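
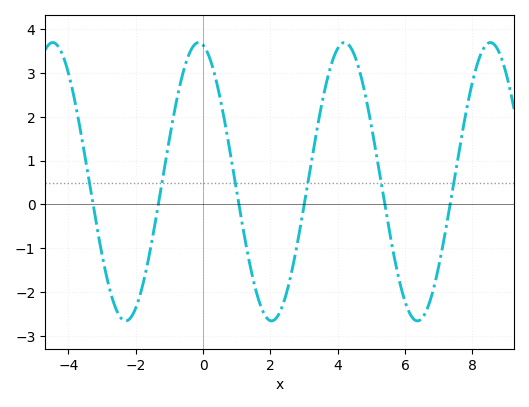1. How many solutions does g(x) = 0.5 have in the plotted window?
6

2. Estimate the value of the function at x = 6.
-2.22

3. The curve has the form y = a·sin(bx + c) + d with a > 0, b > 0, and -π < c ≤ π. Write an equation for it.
y = 3.18sin(1.45x + 1.76) + 0.52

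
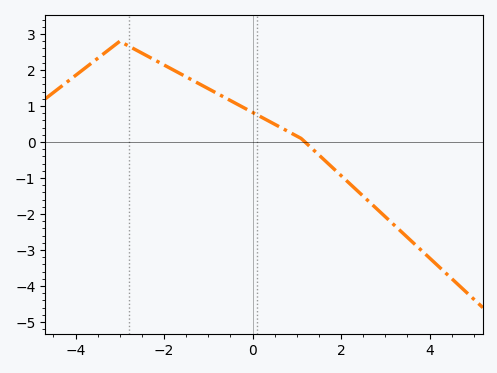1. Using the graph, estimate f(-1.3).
1.7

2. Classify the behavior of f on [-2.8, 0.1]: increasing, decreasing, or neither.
decreasing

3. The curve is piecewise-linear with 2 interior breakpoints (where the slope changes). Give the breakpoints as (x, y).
(-3, 2.8); (1.1, 0.1)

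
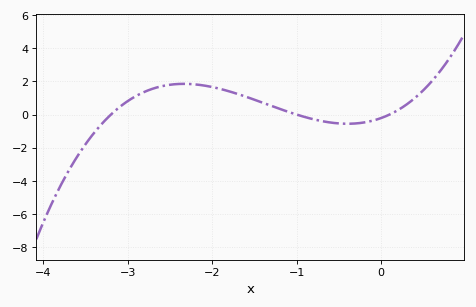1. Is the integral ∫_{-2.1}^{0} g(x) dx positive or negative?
positive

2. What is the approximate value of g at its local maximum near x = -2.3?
1.86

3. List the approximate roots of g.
-3.2, -1, 0.1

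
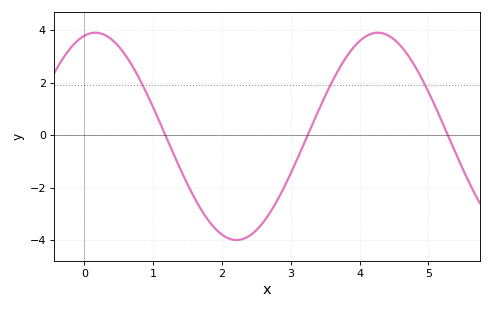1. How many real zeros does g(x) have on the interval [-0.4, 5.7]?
3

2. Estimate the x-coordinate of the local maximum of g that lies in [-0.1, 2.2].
0.157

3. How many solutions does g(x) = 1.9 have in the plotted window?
3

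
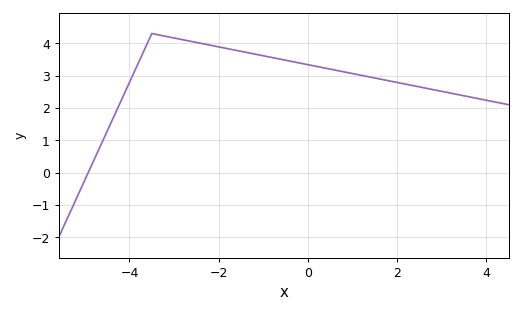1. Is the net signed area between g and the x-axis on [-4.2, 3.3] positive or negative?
positive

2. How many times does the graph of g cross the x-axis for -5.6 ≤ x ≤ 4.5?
1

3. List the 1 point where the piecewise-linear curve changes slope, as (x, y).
(-3.5, 4.3)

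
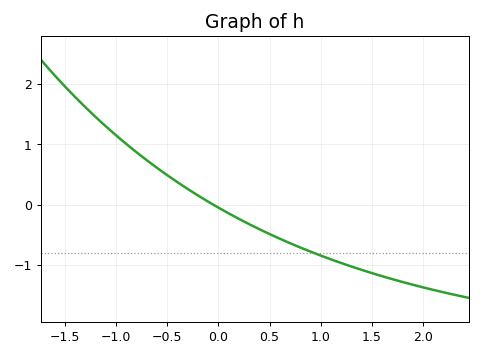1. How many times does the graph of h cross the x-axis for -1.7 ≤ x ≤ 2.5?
1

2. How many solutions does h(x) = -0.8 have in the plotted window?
1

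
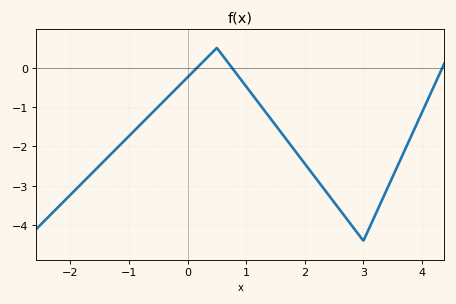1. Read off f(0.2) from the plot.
0.052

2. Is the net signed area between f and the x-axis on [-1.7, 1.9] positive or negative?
negative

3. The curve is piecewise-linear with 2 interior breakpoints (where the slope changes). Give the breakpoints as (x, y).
(0.5, 0.5); (3, -4.4)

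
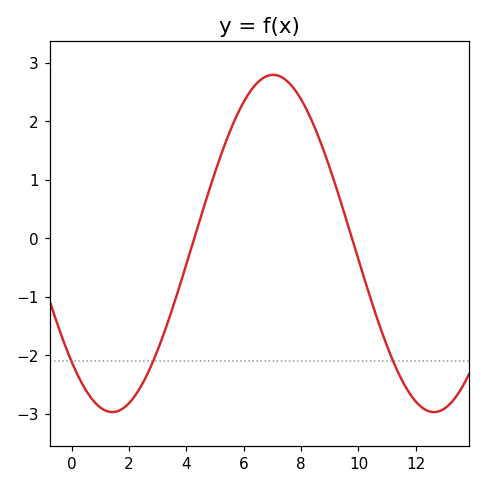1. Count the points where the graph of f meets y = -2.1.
3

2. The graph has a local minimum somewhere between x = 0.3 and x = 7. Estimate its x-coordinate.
1.4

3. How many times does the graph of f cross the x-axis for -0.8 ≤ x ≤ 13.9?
2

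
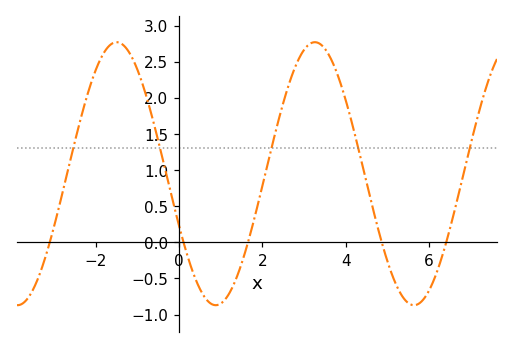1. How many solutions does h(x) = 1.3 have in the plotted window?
5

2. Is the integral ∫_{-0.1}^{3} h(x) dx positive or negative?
positive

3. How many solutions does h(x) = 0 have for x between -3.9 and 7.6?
5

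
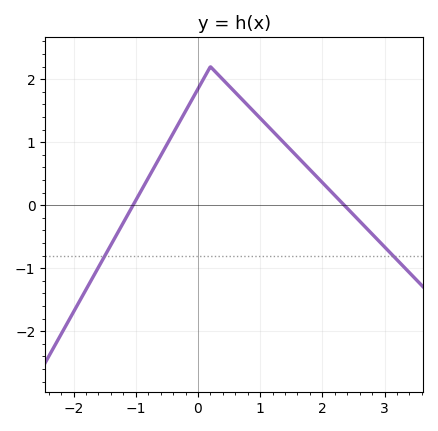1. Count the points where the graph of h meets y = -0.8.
2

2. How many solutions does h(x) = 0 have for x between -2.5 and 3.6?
2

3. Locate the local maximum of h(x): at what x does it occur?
0.202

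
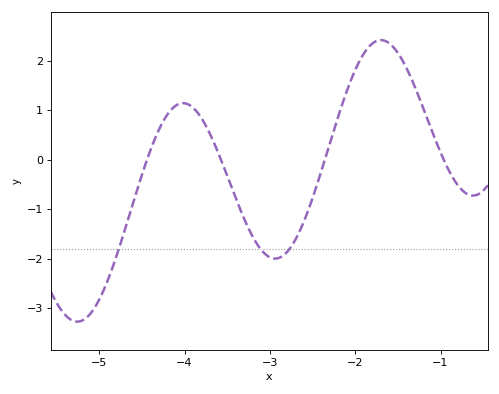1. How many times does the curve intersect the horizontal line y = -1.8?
3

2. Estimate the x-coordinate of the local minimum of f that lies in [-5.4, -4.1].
-5.3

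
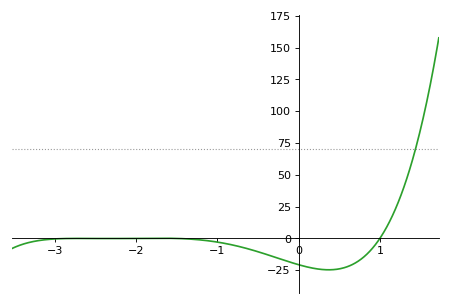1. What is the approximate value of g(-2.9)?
-0.118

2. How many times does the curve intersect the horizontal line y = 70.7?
1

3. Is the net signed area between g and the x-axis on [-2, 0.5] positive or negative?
negative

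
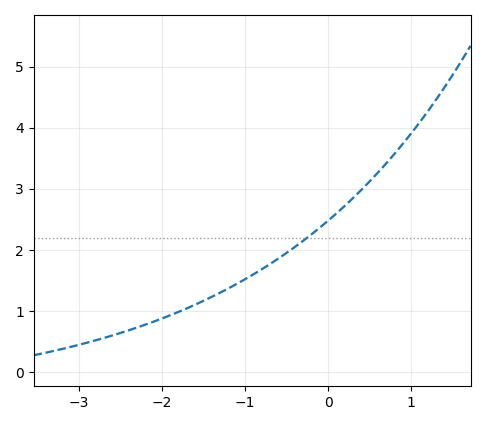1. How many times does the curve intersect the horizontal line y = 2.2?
1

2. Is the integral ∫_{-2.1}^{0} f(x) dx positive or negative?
positive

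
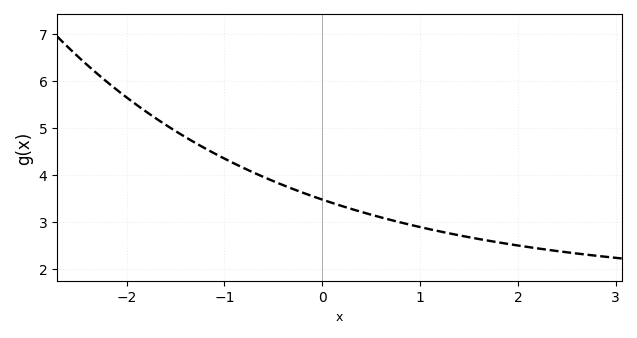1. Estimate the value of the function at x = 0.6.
3.1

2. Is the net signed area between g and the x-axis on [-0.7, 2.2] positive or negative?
positive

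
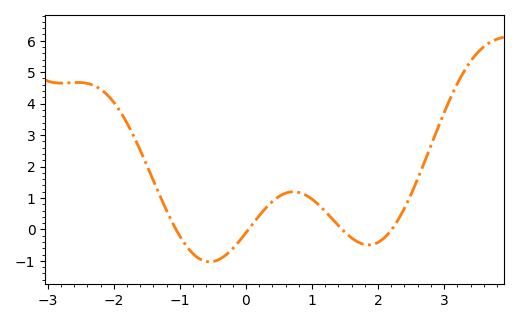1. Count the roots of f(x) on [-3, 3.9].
4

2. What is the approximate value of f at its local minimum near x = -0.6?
-1.03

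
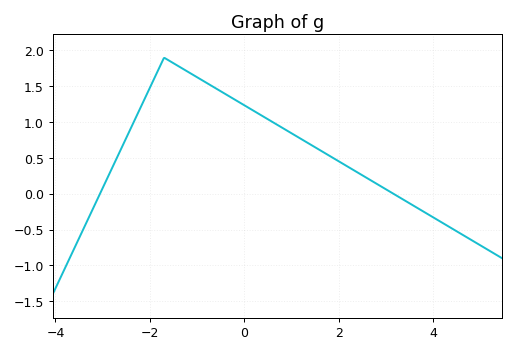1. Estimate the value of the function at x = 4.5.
-0.5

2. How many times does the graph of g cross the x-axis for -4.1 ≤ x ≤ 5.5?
2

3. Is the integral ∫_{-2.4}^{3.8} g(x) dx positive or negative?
positive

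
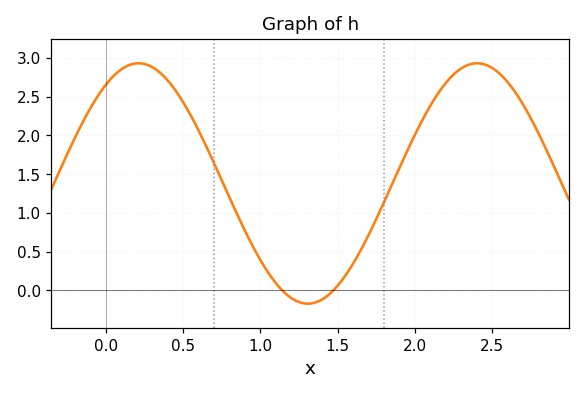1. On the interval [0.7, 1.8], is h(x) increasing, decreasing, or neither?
neither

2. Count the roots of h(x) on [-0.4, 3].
2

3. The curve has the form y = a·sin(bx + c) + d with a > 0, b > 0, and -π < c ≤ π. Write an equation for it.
y = 1.55sin(2.87x + 0.96) + 1.38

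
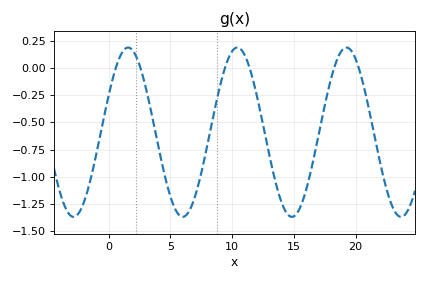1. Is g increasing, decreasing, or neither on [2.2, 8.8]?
neither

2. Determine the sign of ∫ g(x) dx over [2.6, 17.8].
negative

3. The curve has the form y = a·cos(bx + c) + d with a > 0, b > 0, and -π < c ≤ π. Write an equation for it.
y = 0.78cos(0.71x - 1.1) - 0.59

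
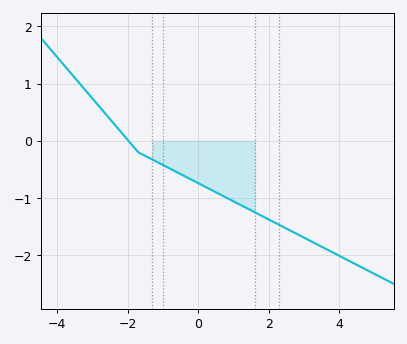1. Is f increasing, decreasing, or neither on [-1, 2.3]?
decreasing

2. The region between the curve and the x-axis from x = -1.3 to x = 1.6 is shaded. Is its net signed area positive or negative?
negative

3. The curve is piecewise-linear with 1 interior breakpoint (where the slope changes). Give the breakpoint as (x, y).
(-1.7, -0.2)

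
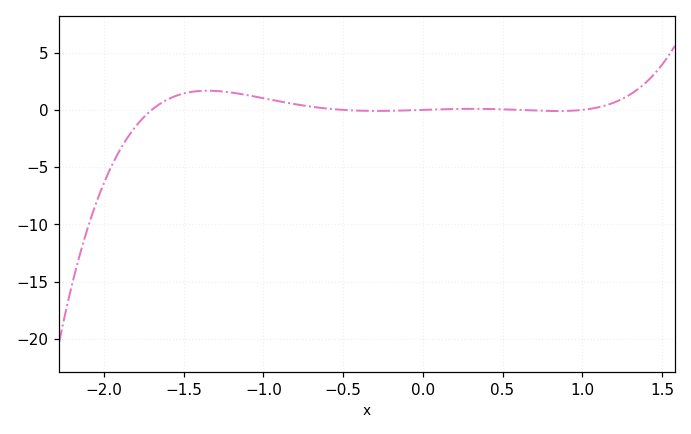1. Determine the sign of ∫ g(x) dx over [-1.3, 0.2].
positive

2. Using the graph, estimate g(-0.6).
0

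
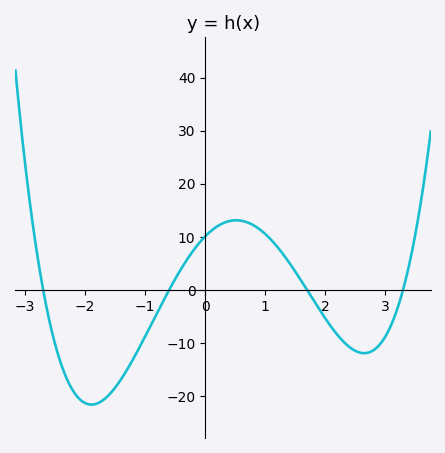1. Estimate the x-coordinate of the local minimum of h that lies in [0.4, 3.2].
2.7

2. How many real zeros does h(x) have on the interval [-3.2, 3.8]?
4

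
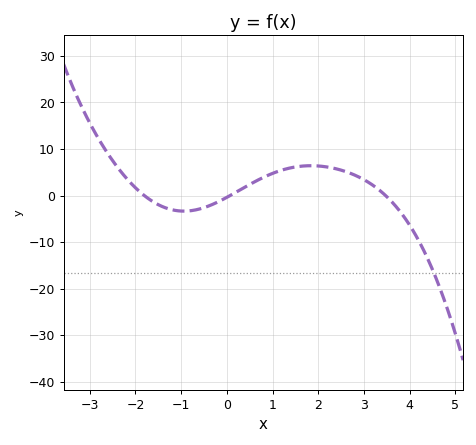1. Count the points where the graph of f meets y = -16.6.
1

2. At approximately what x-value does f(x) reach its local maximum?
1.8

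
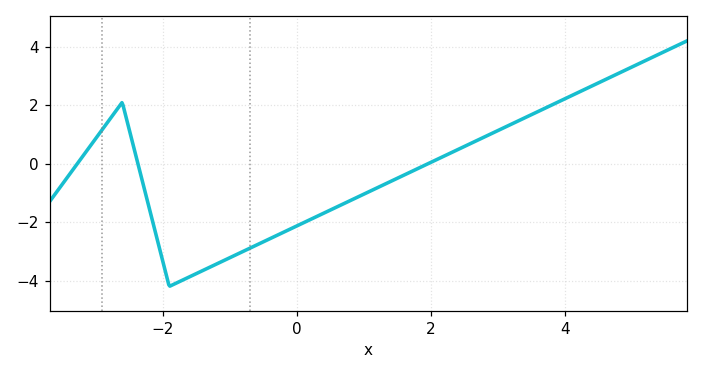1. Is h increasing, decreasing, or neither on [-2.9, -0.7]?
neither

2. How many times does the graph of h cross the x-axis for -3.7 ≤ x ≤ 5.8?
3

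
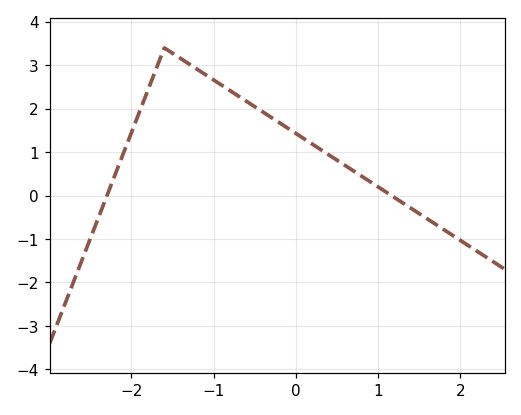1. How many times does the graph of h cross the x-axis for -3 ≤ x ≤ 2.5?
2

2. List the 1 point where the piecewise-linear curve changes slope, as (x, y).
(-1.6, 3.4)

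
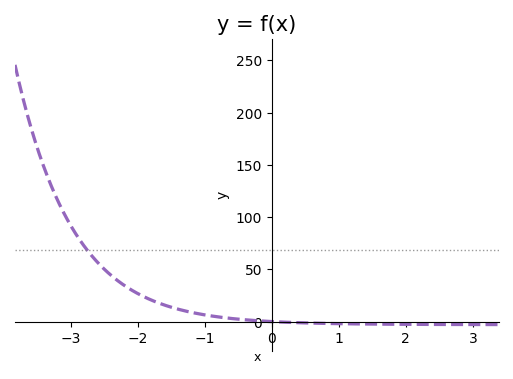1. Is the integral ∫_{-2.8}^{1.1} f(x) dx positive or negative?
positive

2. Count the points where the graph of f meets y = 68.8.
1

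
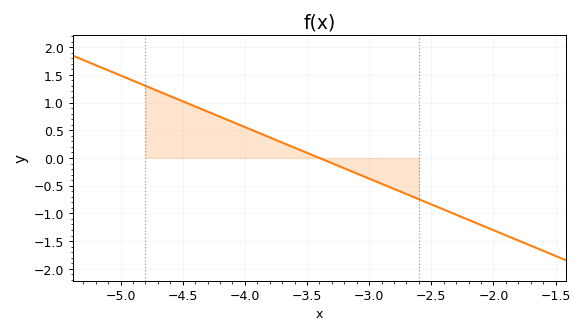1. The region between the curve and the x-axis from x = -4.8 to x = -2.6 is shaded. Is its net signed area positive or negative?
positive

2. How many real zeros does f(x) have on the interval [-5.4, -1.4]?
1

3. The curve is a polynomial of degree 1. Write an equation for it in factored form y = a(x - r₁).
y = -0.93(x + 3.4)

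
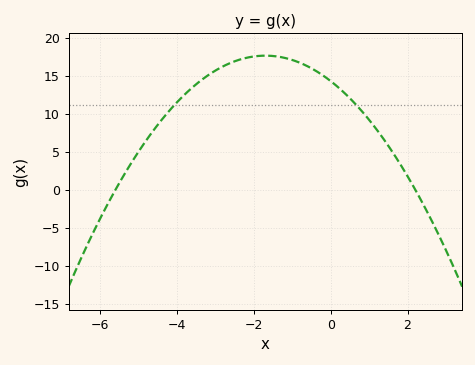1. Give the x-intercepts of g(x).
-5.6, 2.2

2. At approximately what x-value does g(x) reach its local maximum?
-1.6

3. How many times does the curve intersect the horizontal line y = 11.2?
2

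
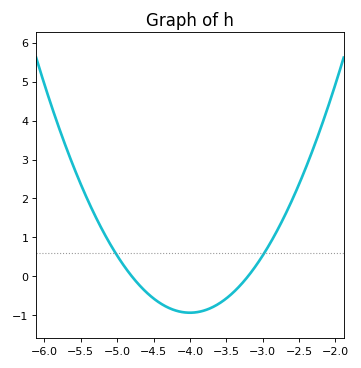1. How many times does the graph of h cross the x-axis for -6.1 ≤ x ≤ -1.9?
2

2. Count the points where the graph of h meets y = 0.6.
2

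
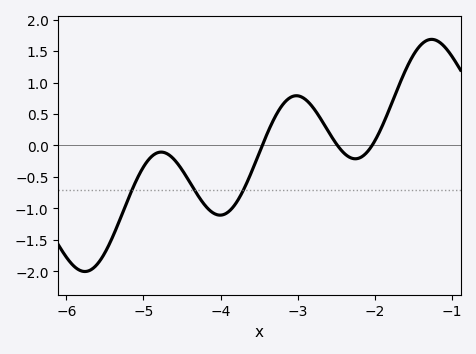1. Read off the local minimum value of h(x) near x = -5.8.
-2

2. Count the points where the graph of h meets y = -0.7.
3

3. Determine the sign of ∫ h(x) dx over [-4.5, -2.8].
negative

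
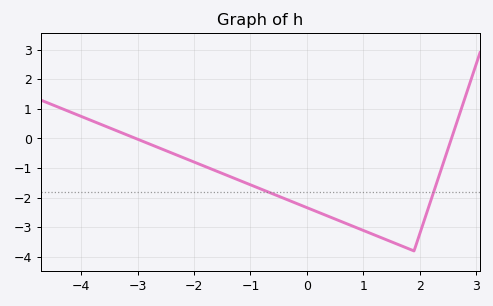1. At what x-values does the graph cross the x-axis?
-3.03, 2.56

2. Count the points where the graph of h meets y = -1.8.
2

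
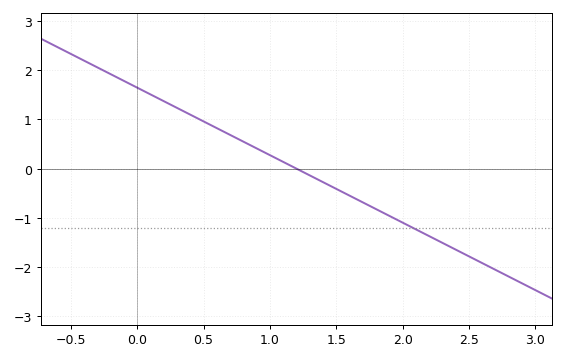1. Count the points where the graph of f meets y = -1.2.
1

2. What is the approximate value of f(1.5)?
-0.411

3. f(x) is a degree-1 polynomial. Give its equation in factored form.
y = -1.37(x - 1.2)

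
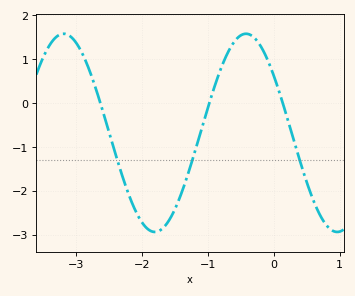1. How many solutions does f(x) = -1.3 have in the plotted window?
3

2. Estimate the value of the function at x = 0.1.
0.165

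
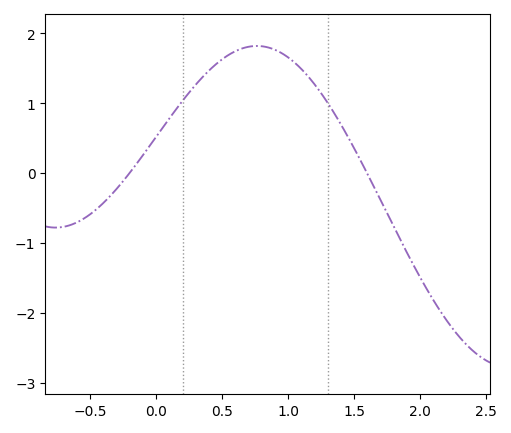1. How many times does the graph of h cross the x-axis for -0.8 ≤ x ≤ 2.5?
2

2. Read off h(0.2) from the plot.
1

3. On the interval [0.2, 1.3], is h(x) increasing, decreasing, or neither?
neither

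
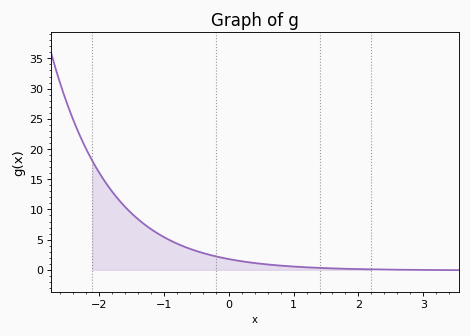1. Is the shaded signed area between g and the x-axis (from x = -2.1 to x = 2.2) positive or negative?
positive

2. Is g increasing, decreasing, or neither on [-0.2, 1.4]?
decreasing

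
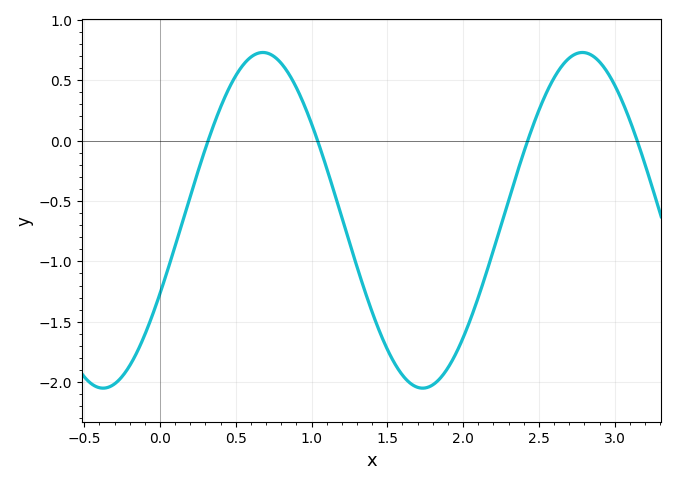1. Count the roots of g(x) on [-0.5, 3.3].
4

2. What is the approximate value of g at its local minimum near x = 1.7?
-2.05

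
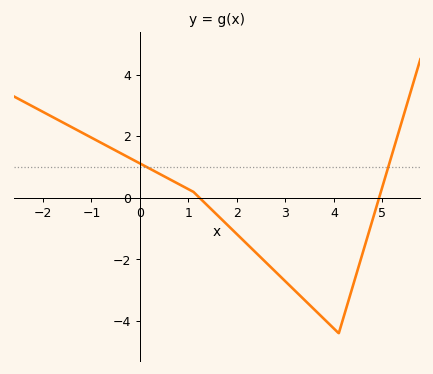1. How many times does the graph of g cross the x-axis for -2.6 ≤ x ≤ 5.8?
2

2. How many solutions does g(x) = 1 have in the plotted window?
2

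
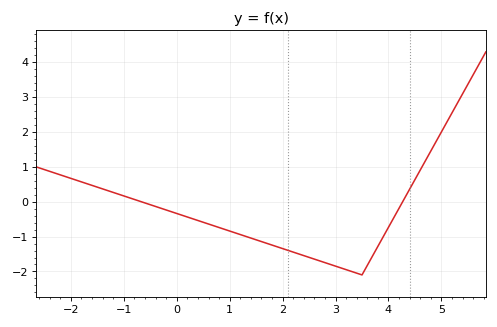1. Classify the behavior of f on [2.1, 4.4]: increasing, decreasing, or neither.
neither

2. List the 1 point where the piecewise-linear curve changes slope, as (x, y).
(3.5, -2.1)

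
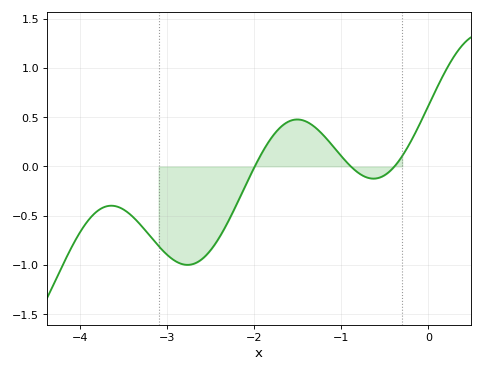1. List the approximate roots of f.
-1.99, -0.891, -0.389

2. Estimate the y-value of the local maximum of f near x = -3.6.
-0.399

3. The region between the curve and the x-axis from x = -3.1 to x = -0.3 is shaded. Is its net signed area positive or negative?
negative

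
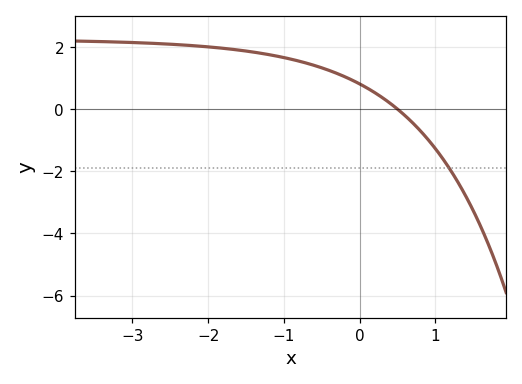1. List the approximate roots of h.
0.5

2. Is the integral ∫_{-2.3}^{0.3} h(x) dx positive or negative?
positive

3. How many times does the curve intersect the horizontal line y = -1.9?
1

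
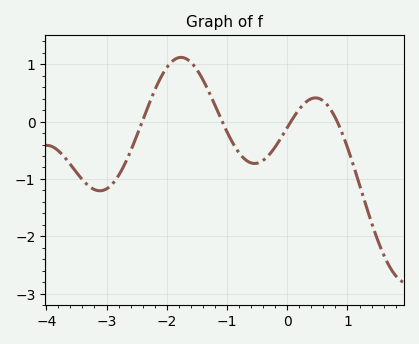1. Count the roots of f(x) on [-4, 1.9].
4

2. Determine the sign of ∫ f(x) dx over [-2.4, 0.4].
positive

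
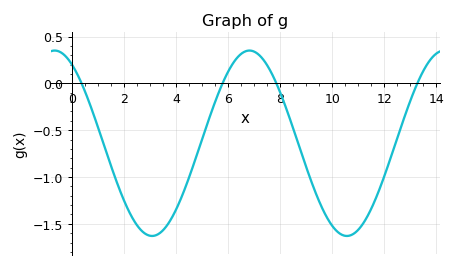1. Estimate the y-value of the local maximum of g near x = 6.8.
0.35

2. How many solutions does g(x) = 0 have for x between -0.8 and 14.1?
4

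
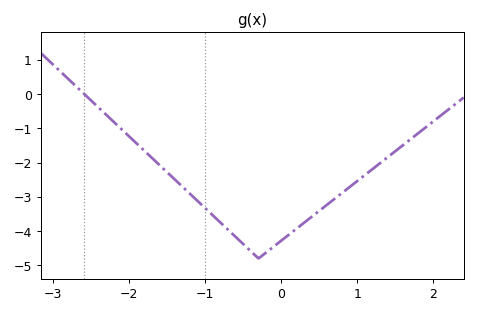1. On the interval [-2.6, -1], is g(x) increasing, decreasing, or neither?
decreasing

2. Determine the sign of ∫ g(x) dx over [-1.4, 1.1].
negative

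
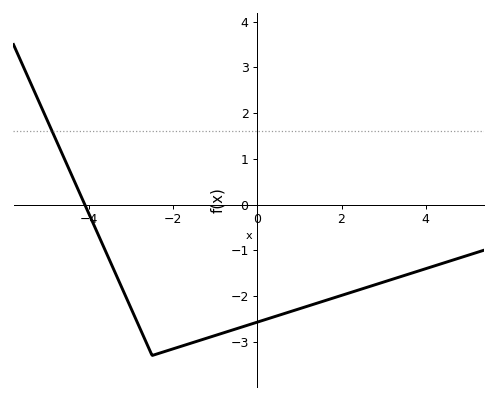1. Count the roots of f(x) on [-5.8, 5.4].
1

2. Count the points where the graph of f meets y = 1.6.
1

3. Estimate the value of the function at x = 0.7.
-2.37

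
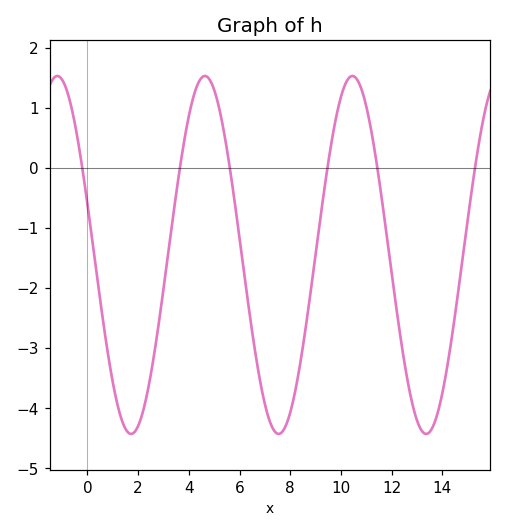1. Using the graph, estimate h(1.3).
-4.12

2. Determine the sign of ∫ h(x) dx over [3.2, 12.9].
negative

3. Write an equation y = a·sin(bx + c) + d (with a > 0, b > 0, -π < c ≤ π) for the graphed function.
y = 2.98sin(1.08x + 2.85) - 1.45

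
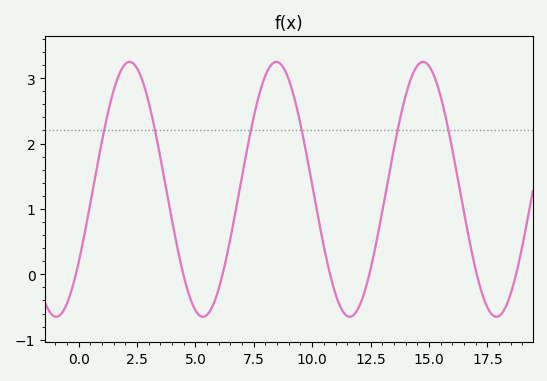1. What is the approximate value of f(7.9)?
2.9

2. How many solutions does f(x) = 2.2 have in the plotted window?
6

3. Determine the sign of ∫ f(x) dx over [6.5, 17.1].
positive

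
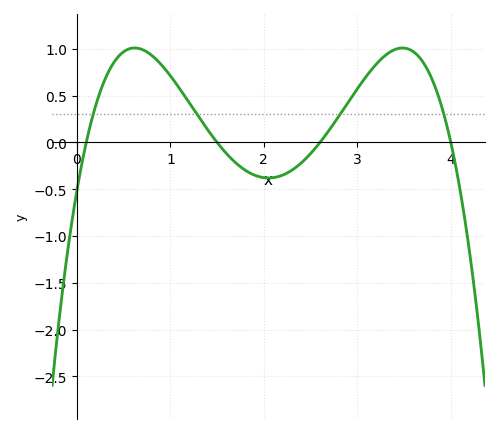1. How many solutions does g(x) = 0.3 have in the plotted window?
4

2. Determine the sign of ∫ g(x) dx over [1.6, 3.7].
positive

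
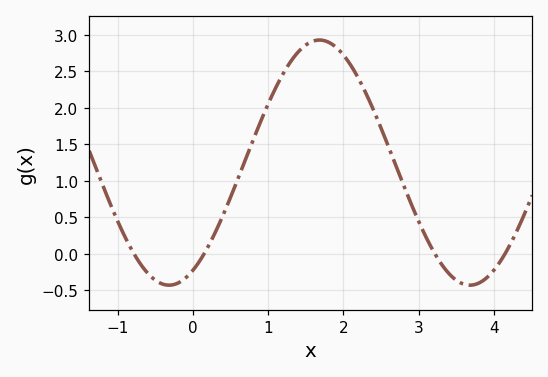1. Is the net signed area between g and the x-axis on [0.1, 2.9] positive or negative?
positive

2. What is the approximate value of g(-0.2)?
-0.401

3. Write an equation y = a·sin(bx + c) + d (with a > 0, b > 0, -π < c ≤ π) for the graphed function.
y = 1.68sin(1.57x - 1.07) + 1.25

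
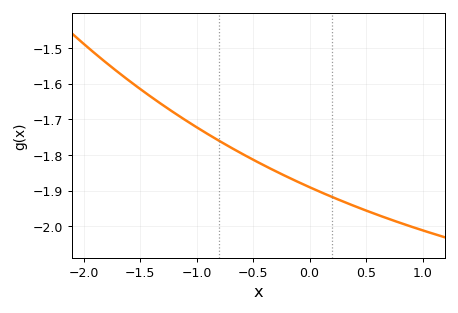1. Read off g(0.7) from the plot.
-1.98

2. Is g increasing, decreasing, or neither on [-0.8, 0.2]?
decreasing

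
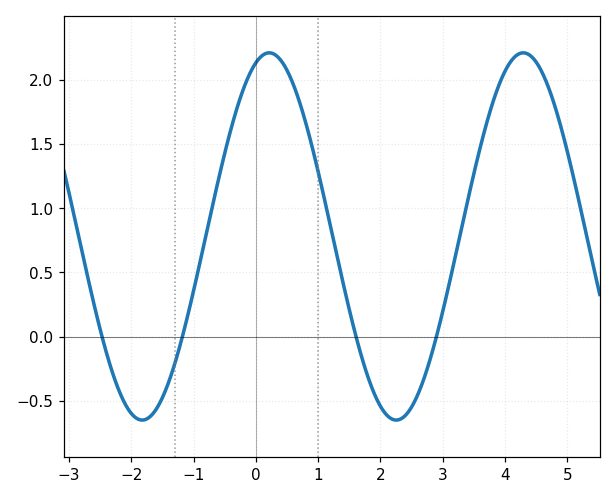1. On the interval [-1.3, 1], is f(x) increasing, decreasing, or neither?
neither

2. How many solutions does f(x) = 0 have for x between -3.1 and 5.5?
4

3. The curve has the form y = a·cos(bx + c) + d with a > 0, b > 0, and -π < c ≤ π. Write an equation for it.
y = 1.43cos(1.5x - 0.33) + 0.78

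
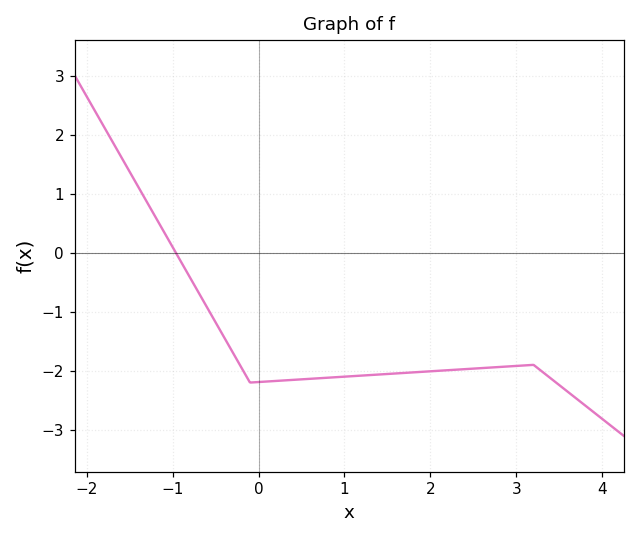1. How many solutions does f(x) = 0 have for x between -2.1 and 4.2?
1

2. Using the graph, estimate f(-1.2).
0.6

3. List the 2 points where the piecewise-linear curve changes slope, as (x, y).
(-0.1, -2.2); (3.2, -1.9)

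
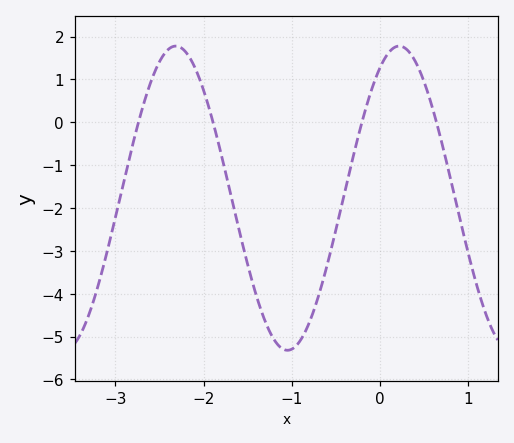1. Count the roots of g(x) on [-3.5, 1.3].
4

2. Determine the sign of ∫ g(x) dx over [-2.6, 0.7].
negative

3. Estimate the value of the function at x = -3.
-2.22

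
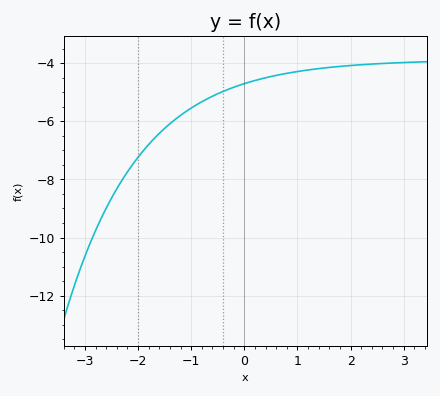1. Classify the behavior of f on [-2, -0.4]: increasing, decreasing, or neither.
increasing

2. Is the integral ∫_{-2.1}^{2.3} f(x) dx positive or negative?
negative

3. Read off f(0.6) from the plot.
-4.4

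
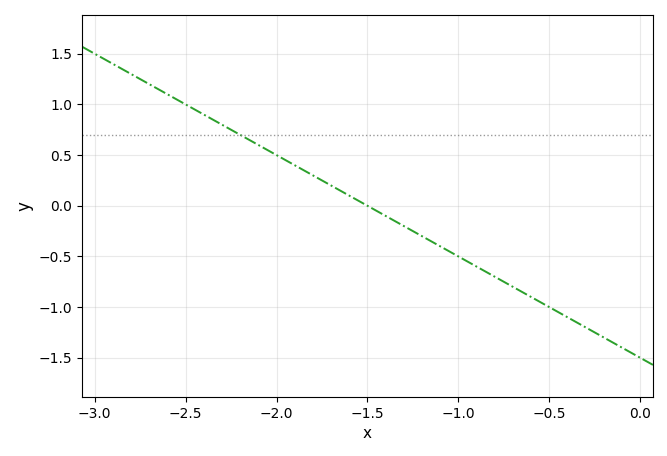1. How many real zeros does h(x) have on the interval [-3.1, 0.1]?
1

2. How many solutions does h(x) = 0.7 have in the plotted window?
1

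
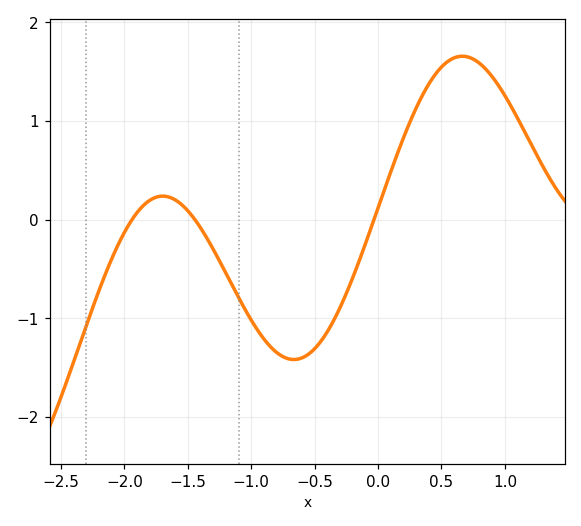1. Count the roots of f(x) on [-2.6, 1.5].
3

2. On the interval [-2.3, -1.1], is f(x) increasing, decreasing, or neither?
neither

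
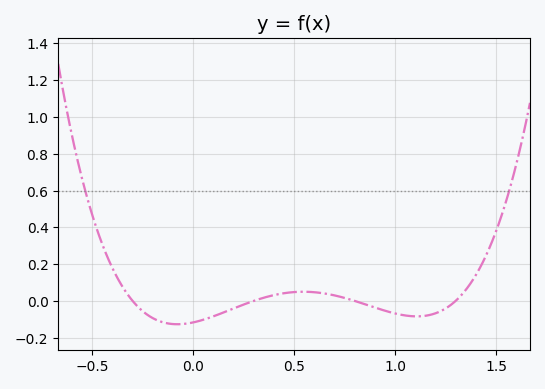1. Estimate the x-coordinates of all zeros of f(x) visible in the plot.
-0.3, 0.3, 0.8, 1.3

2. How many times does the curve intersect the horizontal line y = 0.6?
2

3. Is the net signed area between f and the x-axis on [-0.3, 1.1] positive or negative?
negative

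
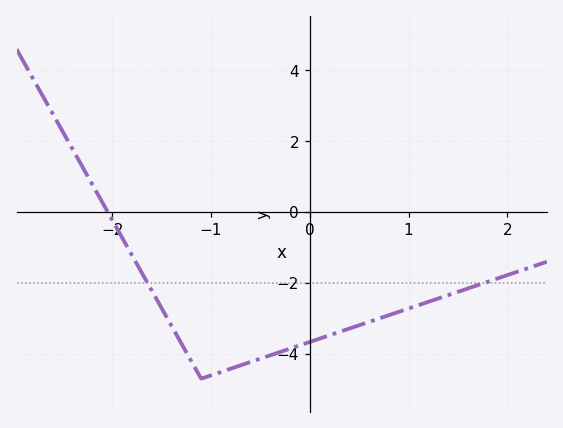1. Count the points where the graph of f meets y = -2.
2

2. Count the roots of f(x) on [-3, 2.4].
1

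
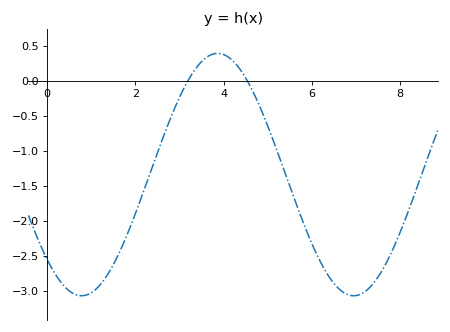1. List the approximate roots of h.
3.2, 4.6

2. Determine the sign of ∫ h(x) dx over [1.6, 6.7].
negative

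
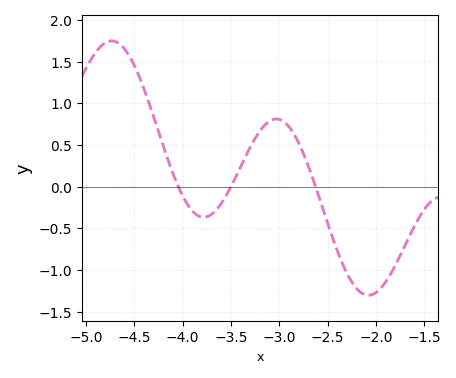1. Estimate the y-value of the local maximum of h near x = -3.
0.8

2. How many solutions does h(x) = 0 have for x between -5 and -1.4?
3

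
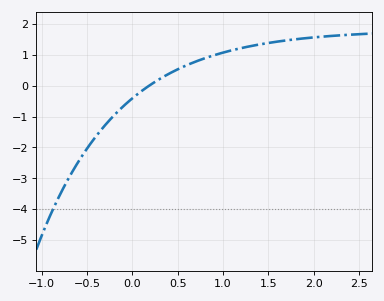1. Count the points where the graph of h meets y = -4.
1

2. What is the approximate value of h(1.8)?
1.5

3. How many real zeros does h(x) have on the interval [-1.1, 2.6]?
1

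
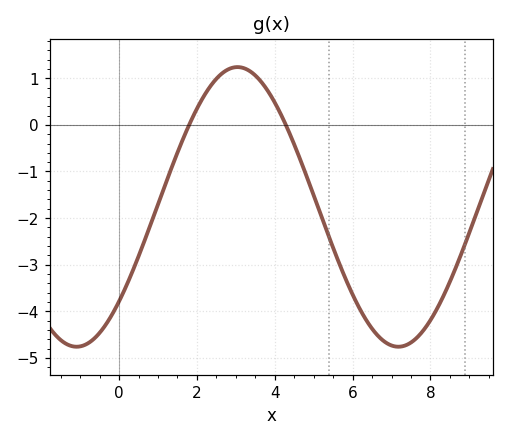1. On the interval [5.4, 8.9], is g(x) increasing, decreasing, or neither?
neither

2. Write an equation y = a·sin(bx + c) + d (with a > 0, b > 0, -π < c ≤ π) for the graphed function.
y = 3sin(0.76x - 0.742) - 1.76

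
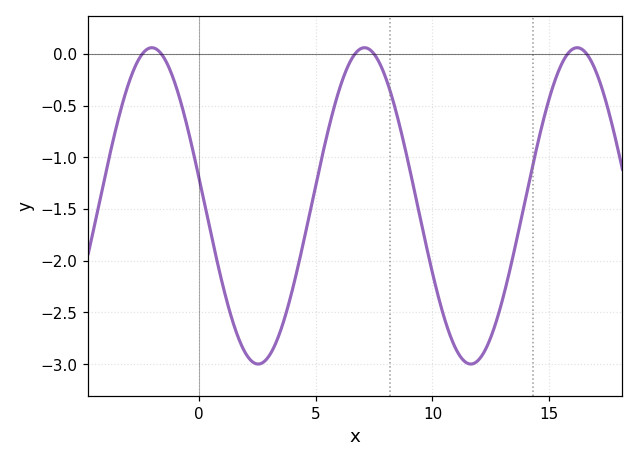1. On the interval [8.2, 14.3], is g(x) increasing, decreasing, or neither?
neither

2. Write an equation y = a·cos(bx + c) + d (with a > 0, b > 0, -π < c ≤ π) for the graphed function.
y = 1.53cos(0.69x + 1.4) - 1.47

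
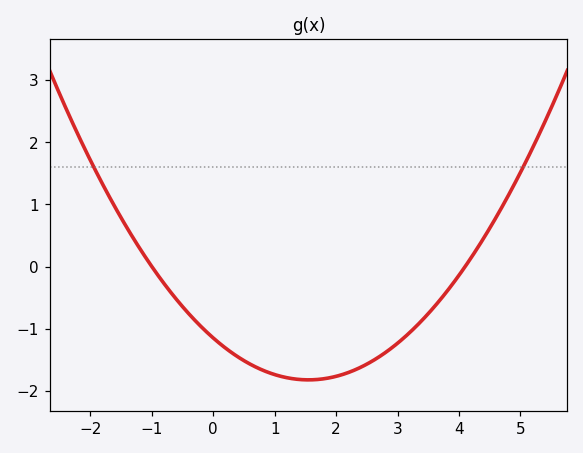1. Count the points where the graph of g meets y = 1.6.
2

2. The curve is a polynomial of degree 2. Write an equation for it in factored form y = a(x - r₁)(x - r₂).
y = 0.28(x + 1)(x - 4.1)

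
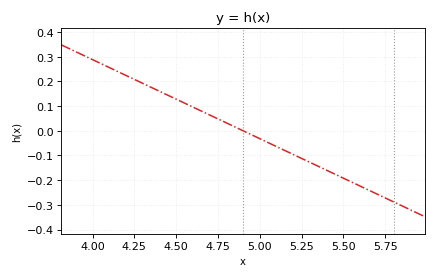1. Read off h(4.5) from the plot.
0.13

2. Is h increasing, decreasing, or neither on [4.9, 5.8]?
decreasing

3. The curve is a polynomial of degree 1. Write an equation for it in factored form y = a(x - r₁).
y = -0.32(x - 4.9)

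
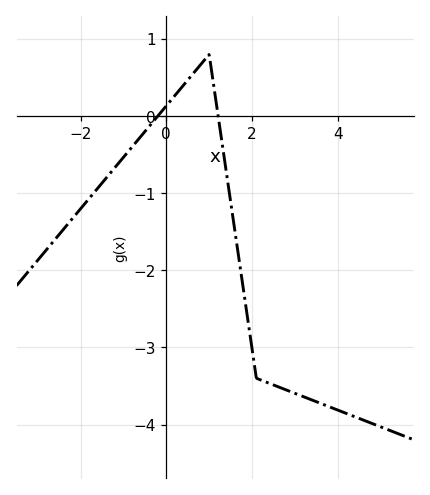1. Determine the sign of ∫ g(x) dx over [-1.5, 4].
negative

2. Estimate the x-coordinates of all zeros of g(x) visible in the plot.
-0.2, 1.2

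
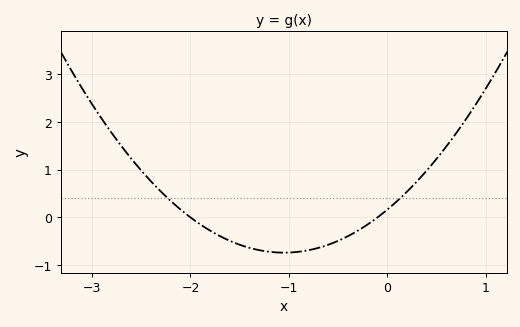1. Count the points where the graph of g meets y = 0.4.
2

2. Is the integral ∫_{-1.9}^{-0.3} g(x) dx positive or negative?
negative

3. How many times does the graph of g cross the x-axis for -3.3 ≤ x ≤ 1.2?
2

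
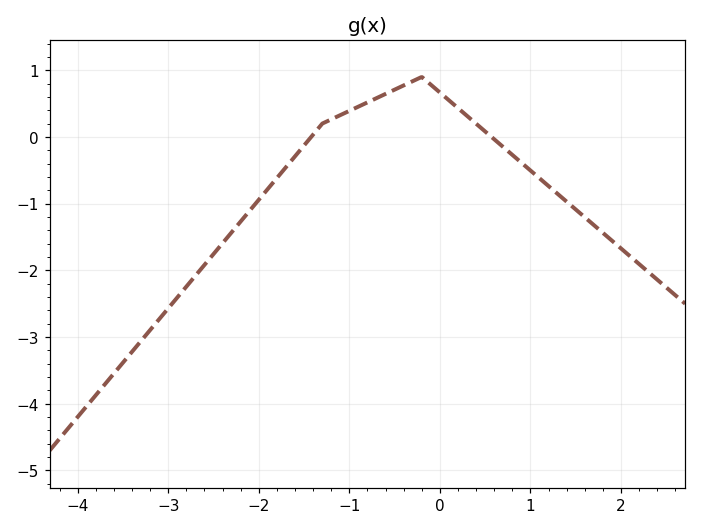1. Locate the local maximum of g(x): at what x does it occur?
-0.2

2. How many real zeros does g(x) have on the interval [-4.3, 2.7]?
2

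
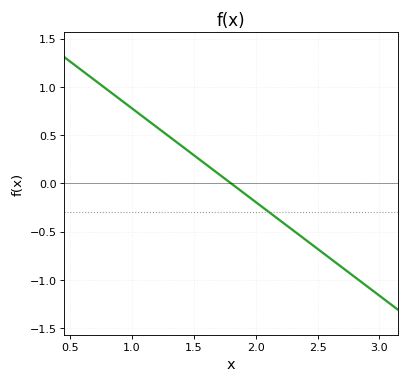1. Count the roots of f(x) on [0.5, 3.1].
1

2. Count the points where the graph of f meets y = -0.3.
1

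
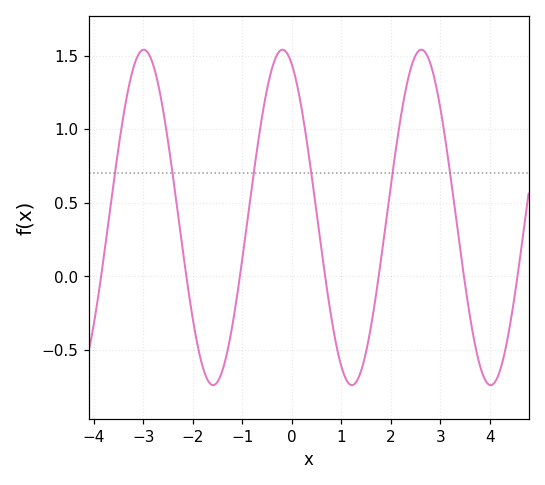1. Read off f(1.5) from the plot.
-0.5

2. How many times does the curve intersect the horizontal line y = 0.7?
6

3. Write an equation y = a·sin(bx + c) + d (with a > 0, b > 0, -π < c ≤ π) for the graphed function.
y = 1.14sin(2.2x + 2) + 0.4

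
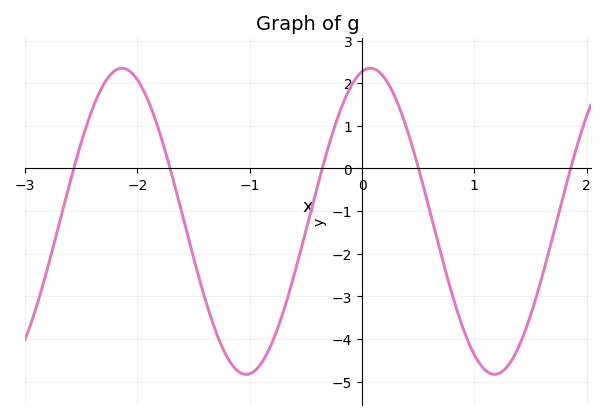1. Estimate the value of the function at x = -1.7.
-0.089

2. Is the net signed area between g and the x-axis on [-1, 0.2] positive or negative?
negative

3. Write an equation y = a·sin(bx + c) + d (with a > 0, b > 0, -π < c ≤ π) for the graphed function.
y = 3.59sin(2.84x + 1.36) - 1.24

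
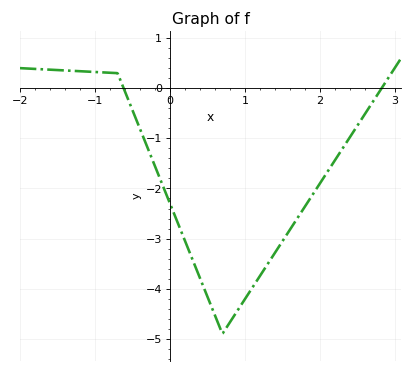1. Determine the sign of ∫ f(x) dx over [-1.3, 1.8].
negative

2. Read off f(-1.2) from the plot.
0.3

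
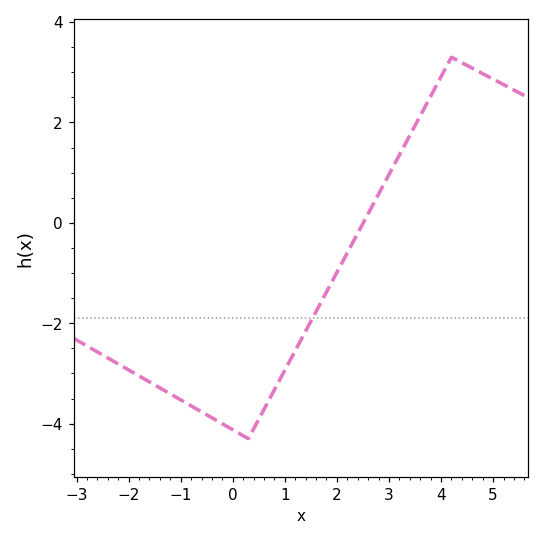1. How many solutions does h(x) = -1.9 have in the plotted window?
1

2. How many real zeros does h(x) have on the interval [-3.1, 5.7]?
1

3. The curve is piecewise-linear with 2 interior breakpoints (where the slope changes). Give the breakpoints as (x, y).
(0.3, -4.3); (4.2, 3.3)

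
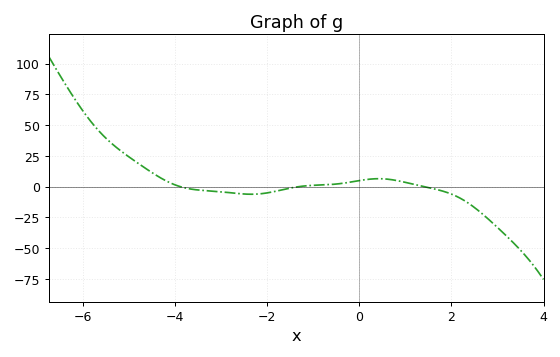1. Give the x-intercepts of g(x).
-3.89, -1.29, 1.4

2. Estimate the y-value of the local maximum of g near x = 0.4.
6.38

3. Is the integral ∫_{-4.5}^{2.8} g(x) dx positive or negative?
negative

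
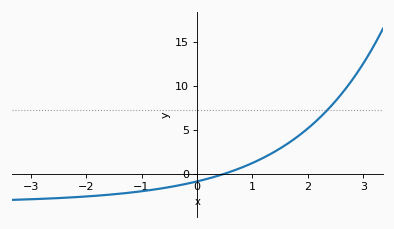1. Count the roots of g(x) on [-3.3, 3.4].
1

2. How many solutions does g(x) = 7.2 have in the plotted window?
1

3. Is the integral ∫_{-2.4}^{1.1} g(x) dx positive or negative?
negative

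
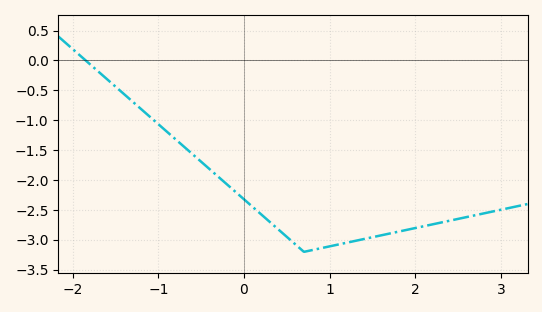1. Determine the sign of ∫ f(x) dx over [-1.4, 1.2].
negative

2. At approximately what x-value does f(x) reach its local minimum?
0.7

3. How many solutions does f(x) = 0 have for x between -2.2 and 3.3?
1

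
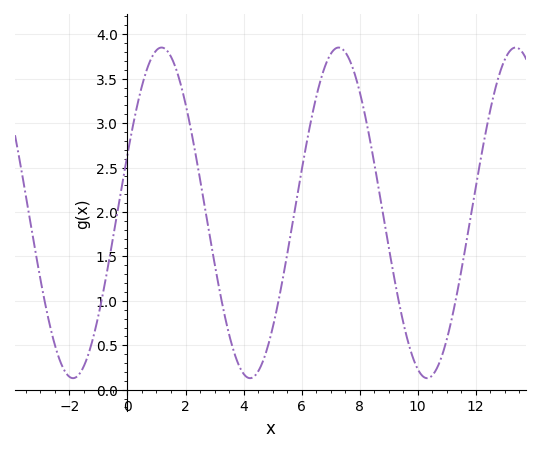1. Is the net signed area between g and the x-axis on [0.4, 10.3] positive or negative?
positive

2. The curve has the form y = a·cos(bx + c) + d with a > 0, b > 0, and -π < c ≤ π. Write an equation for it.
y = 1.86cos(1.03x - 1.21) + 1.99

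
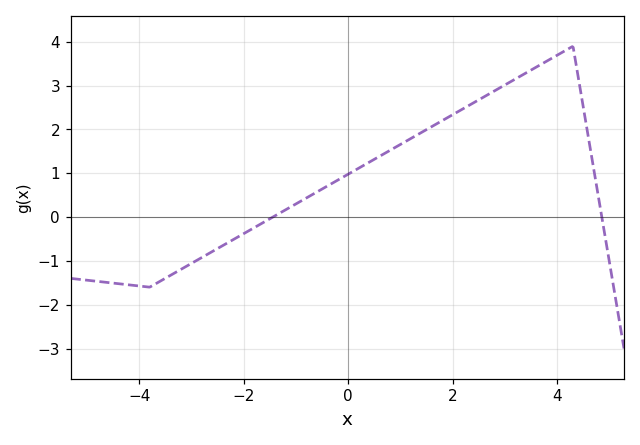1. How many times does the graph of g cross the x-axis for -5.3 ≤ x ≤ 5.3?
2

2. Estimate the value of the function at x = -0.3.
0.777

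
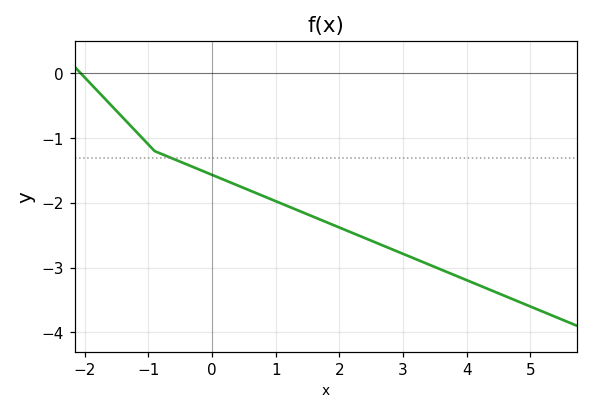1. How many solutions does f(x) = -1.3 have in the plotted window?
1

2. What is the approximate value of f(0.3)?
-1.7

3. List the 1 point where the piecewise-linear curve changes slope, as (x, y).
(-0.9, -1.2)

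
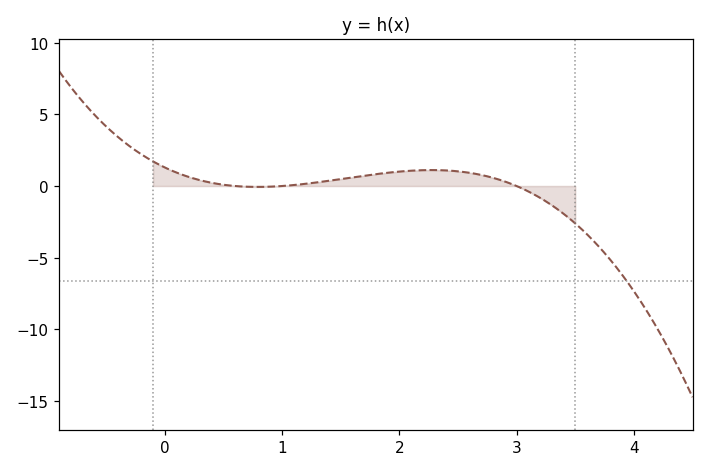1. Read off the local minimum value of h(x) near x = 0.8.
0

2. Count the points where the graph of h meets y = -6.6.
1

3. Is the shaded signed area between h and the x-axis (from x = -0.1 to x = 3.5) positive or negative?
positive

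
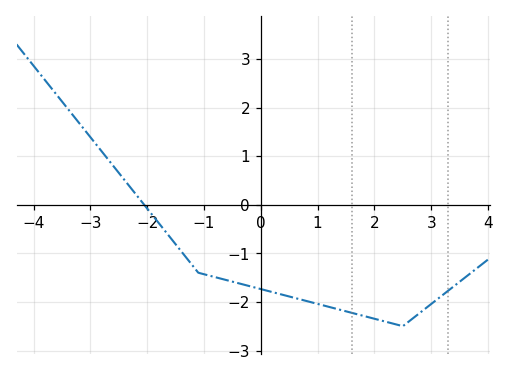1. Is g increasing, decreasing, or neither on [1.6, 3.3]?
neither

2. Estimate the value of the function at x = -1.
-1.43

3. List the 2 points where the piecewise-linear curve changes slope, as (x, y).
(-1.1, -1.4); (2.5, -2.5)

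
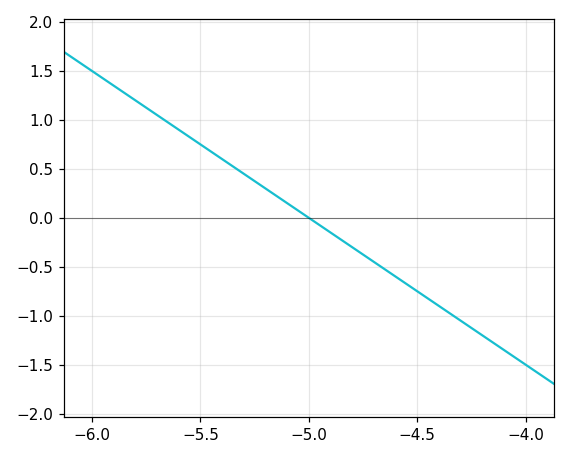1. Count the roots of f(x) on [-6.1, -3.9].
1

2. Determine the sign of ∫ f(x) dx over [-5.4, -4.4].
negative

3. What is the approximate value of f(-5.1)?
0.15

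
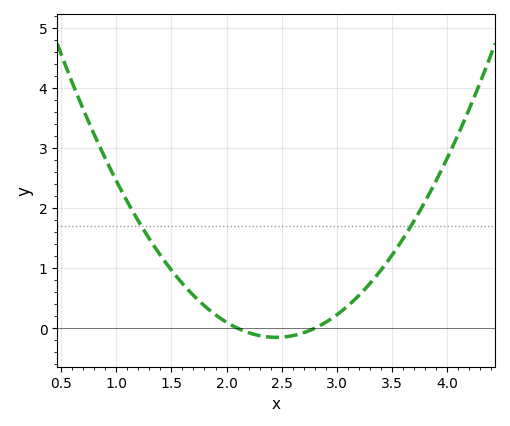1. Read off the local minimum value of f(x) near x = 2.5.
-0.2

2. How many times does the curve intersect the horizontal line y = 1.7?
2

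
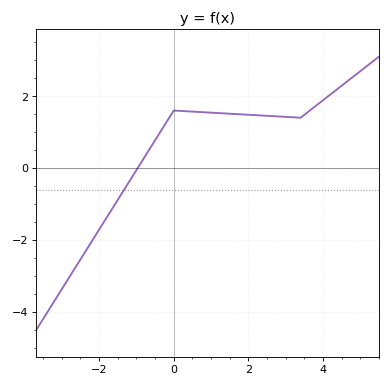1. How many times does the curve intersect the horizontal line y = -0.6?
1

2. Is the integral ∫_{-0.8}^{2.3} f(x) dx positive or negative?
positive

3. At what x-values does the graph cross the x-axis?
-1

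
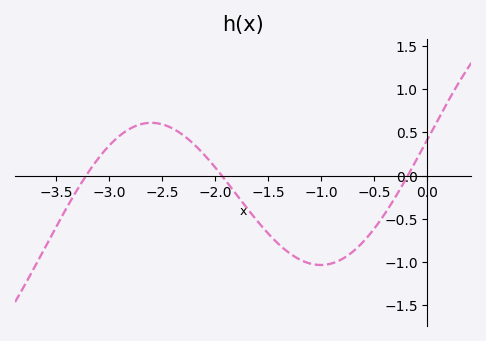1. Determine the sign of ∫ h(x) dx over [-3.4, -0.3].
negative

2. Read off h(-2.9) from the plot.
0.463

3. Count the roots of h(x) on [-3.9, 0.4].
3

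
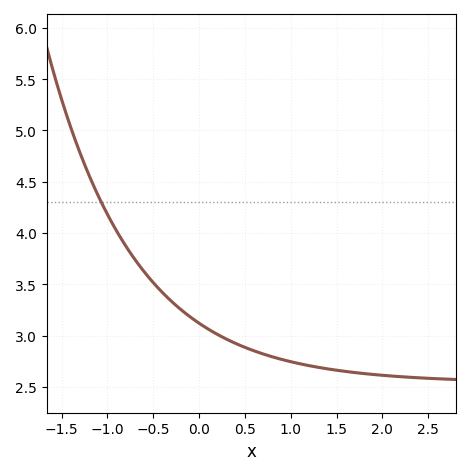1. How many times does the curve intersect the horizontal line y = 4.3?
1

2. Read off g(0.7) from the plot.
2.82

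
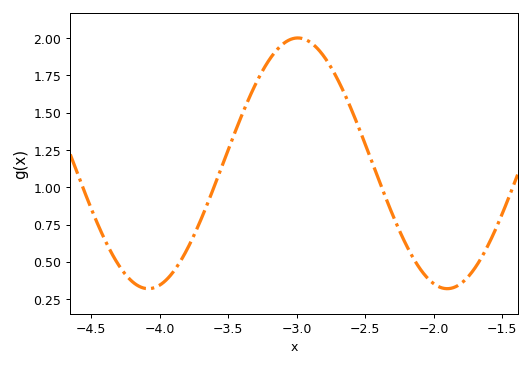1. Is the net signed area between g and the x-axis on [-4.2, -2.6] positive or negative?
positive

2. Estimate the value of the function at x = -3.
2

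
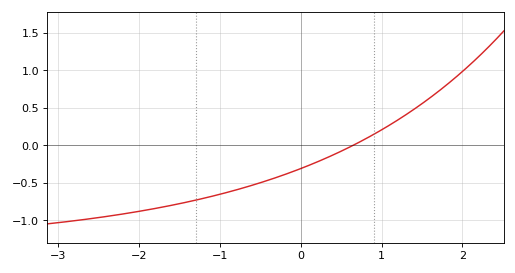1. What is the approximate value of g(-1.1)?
-0.68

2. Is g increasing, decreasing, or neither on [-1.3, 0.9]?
increasing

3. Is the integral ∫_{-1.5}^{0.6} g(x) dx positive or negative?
negative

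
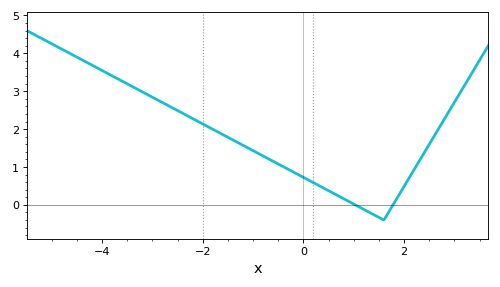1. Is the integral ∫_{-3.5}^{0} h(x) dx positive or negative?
positive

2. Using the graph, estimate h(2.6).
1.82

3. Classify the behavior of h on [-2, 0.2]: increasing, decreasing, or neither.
decreasing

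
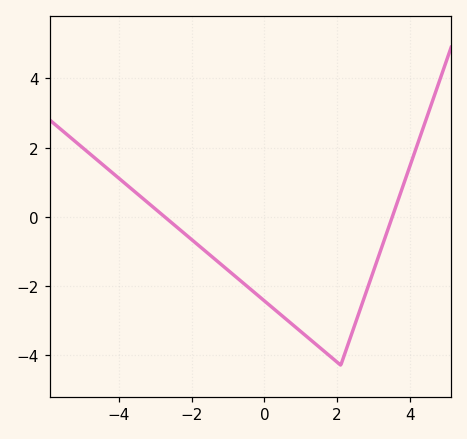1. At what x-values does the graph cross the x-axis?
-2.75, 3.52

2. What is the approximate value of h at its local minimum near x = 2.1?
-4.3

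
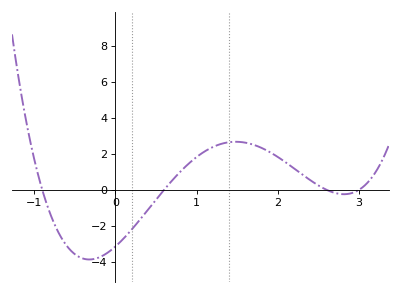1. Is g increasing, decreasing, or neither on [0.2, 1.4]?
increasing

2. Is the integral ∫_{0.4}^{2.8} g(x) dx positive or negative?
positive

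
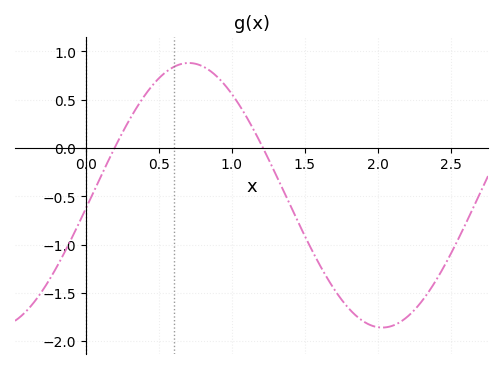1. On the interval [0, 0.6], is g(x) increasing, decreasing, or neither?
increasing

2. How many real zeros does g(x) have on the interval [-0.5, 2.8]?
2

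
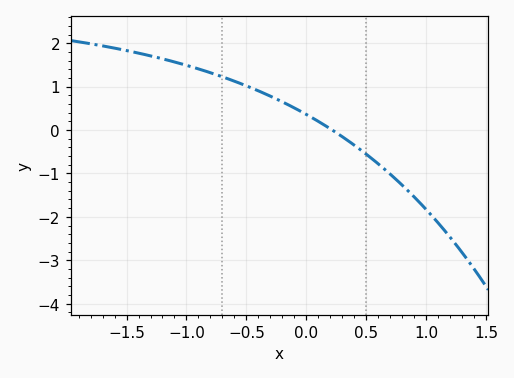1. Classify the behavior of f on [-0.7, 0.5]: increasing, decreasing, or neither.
decreasing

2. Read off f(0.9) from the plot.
-1.5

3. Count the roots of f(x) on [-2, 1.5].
1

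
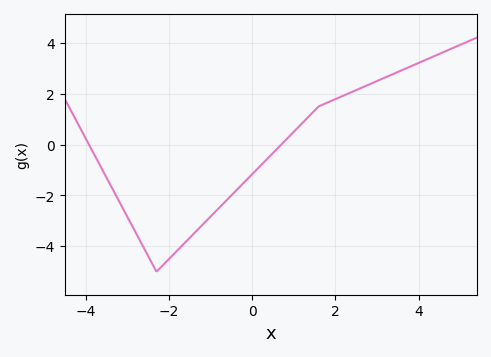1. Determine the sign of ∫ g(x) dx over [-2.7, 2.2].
negative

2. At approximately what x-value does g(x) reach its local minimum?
-2.2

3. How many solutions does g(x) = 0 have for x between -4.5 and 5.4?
2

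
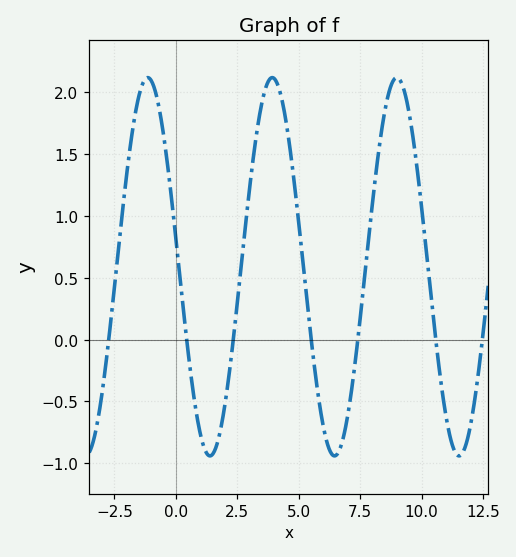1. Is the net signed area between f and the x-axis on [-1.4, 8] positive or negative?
positive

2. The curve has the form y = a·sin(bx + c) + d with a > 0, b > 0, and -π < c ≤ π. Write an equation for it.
y = 1.53sin(1.2x + 3) + 0.59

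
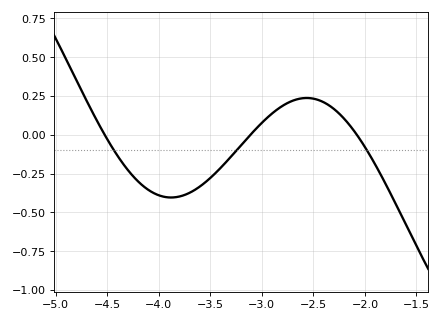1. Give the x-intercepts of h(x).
-4.52, -3.11, -2.08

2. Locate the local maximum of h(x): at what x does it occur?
-2.56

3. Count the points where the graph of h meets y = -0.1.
3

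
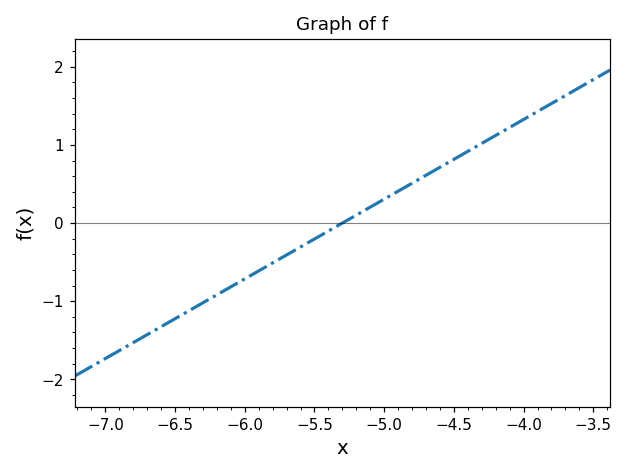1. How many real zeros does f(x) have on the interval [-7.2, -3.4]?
1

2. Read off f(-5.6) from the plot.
-0.3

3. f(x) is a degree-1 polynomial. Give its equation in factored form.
y = 1.02(x + 5.3)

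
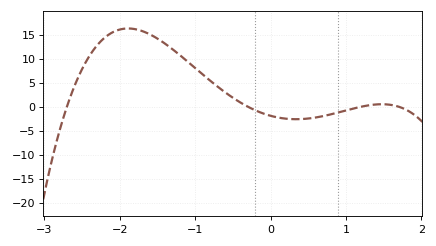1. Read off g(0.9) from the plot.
-1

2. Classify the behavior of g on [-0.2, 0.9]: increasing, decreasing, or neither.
neither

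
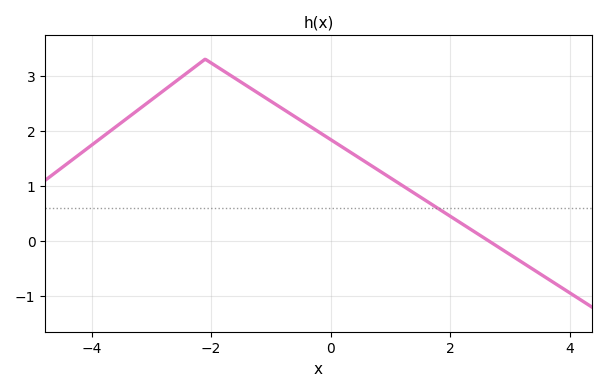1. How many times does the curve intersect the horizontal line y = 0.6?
1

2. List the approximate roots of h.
2.64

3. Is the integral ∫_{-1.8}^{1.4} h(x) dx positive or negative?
positive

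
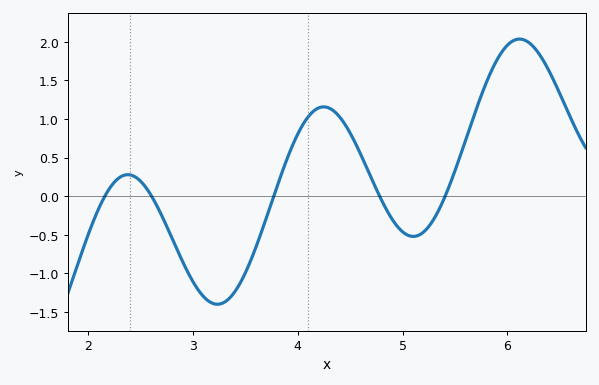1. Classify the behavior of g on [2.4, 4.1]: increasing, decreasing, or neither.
neither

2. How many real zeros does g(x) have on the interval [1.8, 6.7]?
5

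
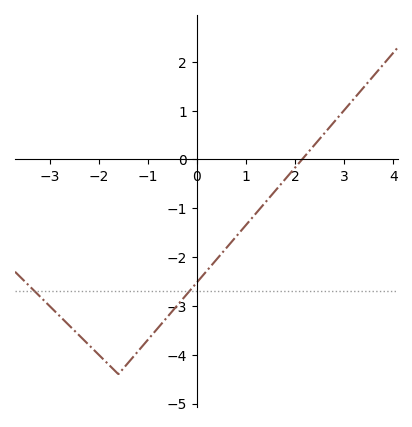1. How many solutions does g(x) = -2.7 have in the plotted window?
2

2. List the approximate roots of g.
2.14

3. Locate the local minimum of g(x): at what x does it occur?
-1.6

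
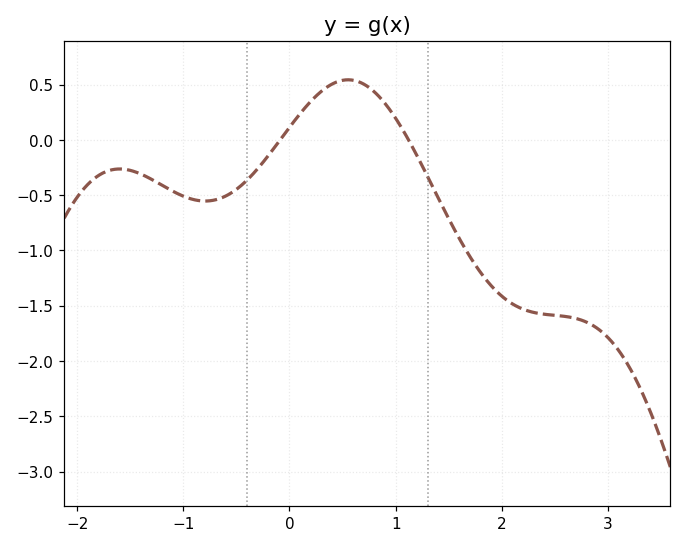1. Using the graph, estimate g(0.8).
0.45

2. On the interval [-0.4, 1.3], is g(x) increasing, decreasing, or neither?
neither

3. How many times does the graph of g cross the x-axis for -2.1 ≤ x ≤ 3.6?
2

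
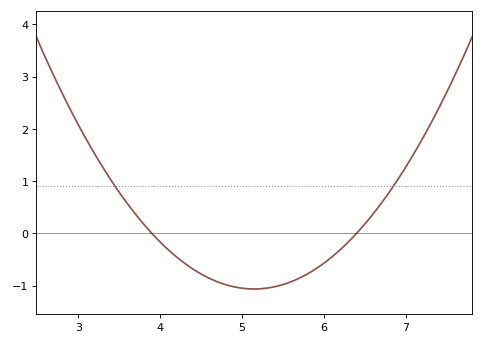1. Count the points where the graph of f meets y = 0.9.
2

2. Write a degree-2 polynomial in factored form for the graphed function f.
y = 0.68(x - 3.9)(x - 6.4)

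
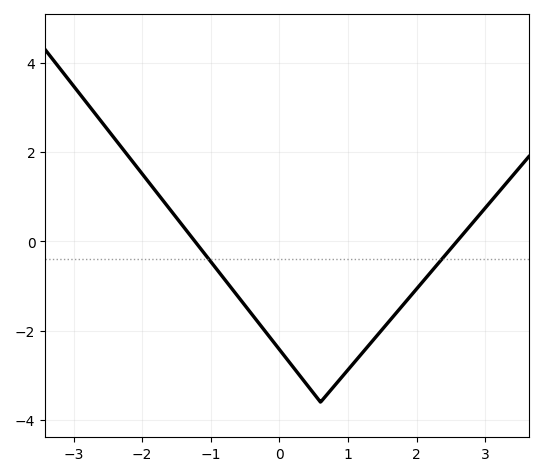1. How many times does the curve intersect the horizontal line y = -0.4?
2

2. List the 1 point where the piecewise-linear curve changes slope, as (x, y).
(0.6, -3.6)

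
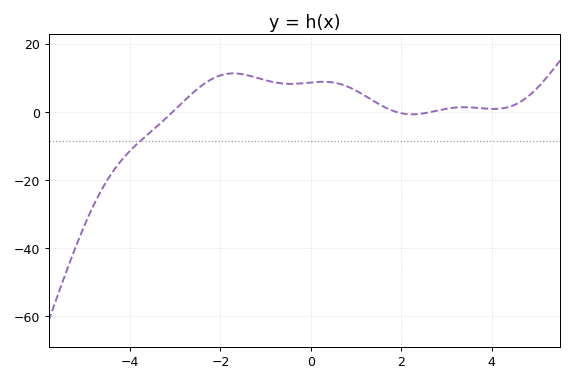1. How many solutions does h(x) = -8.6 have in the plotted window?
1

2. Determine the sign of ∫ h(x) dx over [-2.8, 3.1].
positive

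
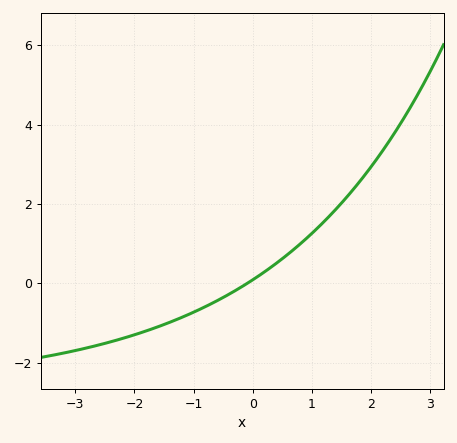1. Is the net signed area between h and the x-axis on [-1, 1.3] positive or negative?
positive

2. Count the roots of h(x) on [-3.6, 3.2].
1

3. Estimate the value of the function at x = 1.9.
2.74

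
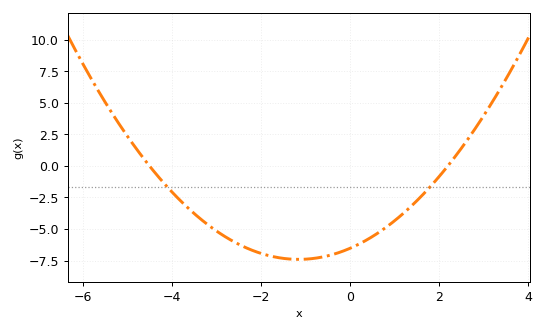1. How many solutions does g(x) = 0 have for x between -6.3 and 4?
2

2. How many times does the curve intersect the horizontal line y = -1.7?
2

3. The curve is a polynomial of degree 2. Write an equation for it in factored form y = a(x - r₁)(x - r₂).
y = 0.66(x + 4.5)(x - 2.2)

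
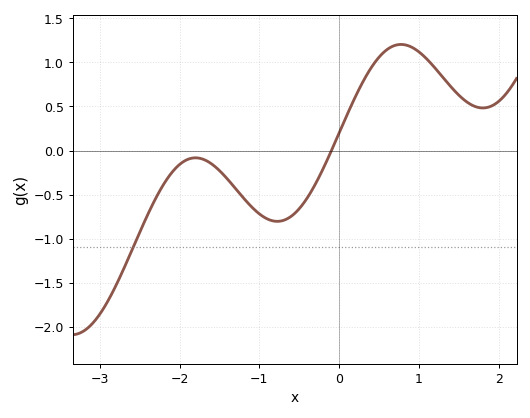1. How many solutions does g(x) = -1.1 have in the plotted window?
1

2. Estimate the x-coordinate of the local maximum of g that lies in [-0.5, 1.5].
0.776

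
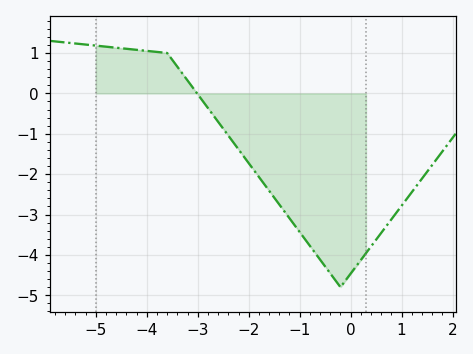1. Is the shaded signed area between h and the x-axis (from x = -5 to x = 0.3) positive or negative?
negative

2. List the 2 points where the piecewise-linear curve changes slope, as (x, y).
(-3.6, 1); (-0.2, -4.8)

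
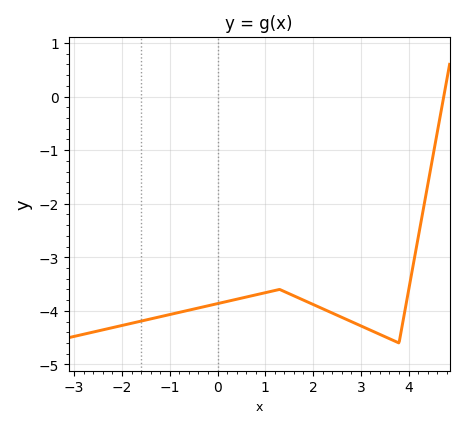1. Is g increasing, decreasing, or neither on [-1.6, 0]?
increasing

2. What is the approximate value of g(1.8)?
-3.8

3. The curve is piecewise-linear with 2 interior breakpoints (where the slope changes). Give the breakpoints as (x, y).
(1.3, -3.6); (3.8, -4.6)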